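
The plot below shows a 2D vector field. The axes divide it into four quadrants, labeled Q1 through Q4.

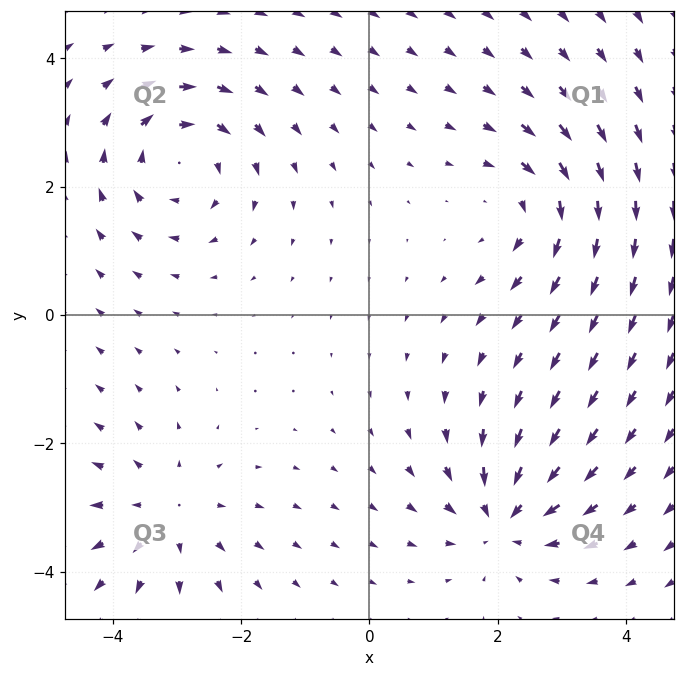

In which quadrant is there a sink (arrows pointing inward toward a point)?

The sink sits at approximately (2.1, -3.2), which lies in quadrant Q4. The divergence there is about -4, negative as expected for a sink.

Q4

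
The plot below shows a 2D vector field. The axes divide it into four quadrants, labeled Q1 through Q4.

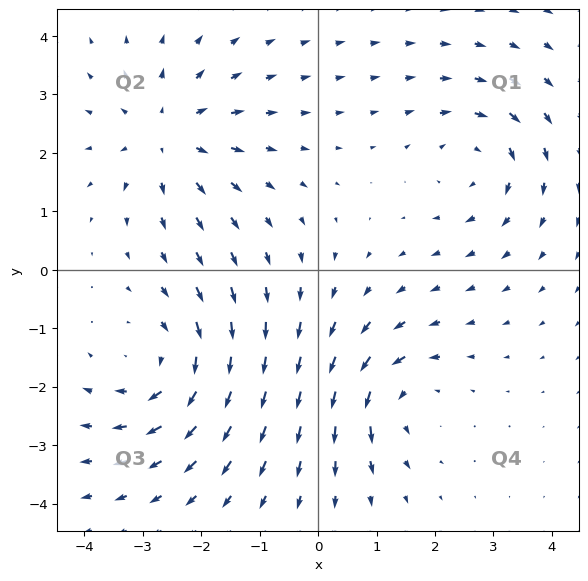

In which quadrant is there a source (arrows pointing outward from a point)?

The source sits at approximately (-2.6, 2.3), which lies in quadrant Q2. The divergence there is about +4, positive as expected for a source.

Q2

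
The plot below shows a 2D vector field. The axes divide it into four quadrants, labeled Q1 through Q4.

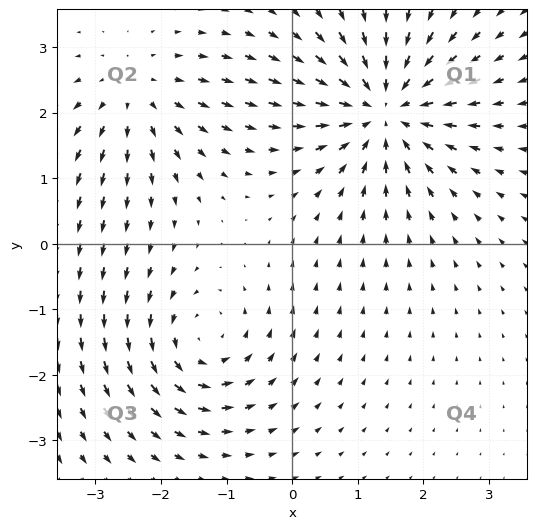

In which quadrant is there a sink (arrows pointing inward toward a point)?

The sink sits at approximately (1.4, 2.0), which lies in quadrant Q1. The divergence there is about -5, negative as expected for a sink.

Q1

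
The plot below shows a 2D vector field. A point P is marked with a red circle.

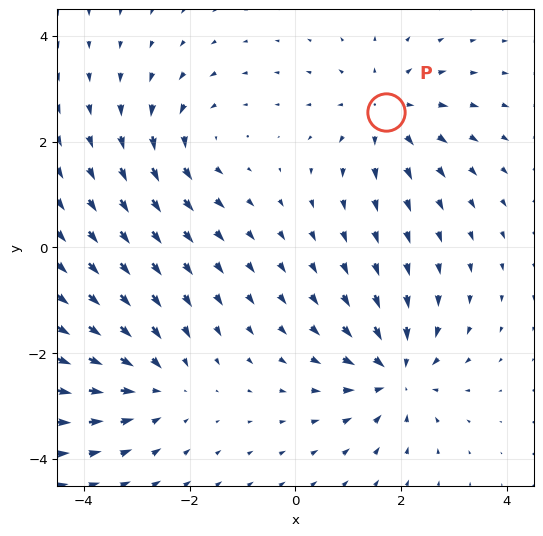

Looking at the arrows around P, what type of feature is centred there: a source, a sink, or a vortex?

At P (1.7, 2.6) the arrows spread outward. Divergence about +4, curl ≈0 — positive divergence with near-zero curl is a source.

source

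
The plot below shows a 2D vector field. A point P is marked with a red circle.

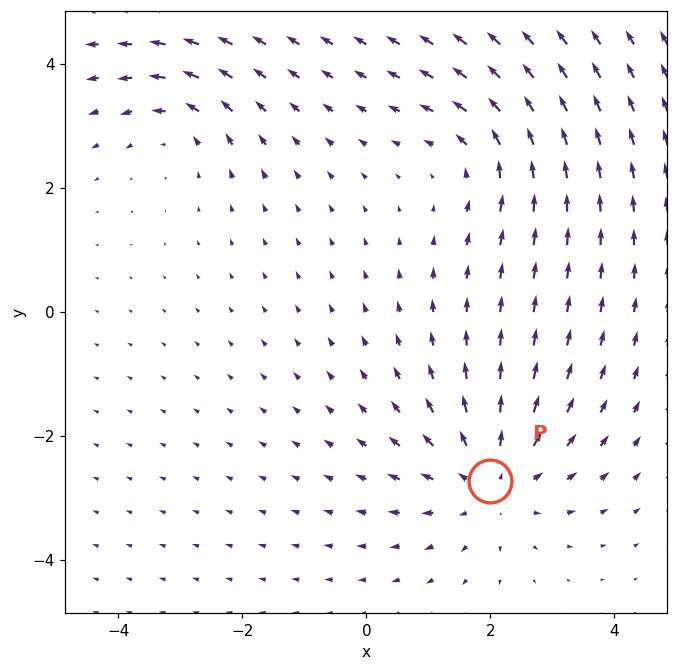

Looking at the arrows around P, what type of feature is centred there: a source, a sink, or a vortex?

source

At P (2.0, -2.7) the arrows spread outward. Divergence about +4, curl ≈0 — positive divergence with near-zero curl is a source.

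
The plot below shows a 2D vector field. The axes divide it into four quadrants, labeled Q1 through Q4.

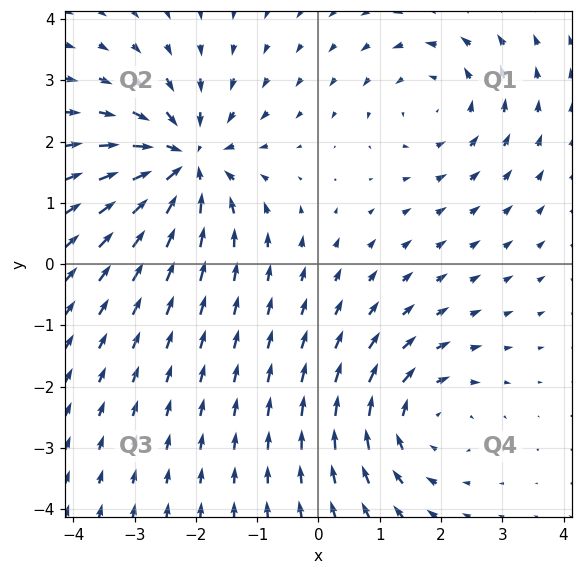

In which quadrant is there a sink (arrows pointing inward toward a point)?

Q2

The sink sits at approximately (-2.2, 1.7), which lies in quadrant Q2. The divergence there is about -5, negative as expected for a sink.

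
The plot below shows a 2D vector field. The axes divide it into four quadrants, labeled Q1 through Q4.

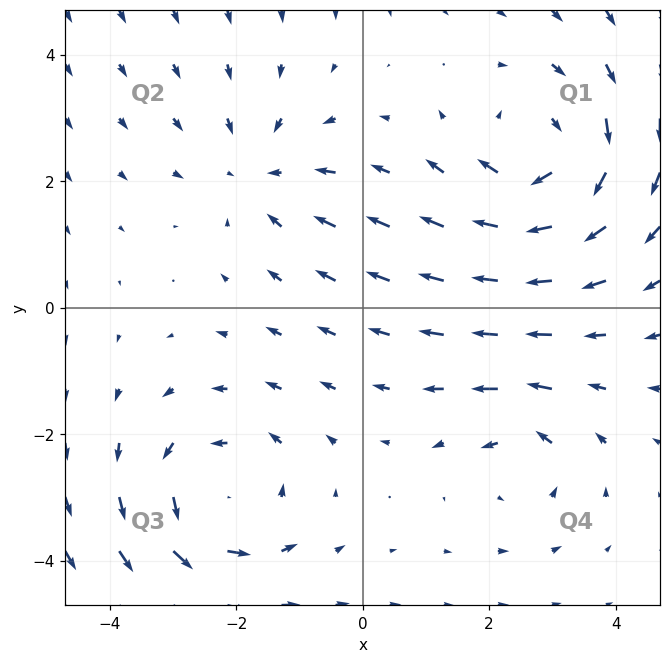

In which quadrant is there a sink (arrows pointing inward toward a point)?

The sink sits at approximately (-1.6, 2.1), which lies in quadrant Q2. The divergence there is about -3, negative as expected for a sink.

Q2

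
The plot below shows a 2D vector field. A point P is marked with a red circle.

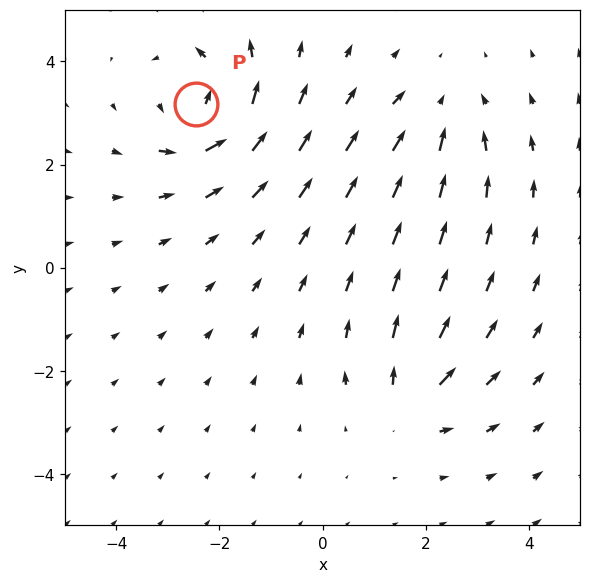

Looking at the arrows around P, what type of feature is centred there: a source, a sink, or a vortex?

vortex

At P (-2.5, 3.2) the arrows circulate counterclockwise. Divergence ≈0, curl about +6 — near-zero divergence with nonzero curl is a vortex.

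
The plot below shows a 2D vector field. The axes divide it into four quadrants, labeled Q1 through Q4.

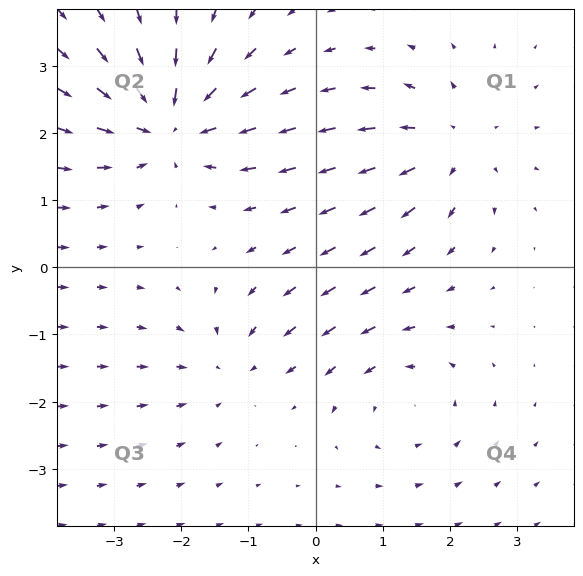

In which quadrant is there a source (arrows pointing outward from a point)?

Q1

The source sits at approximately (2.0, 1.8), which lies in quadrant Q1. The divergence there is about +4, positive as expected for a source.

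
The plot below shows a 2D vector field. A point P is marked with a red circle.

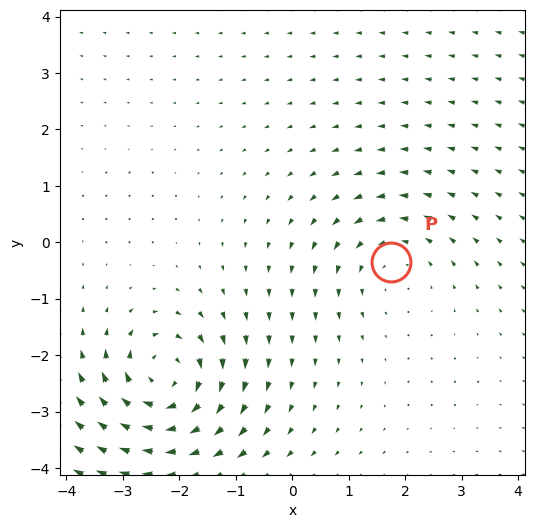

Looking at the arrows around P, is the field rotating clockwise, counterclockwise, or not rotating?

Near P at (1.8, -0.4) the arrows circulate counterclockwise. The curl (z-component) there is about +2; positive curl means counterclockwise rotation.

counterclockwise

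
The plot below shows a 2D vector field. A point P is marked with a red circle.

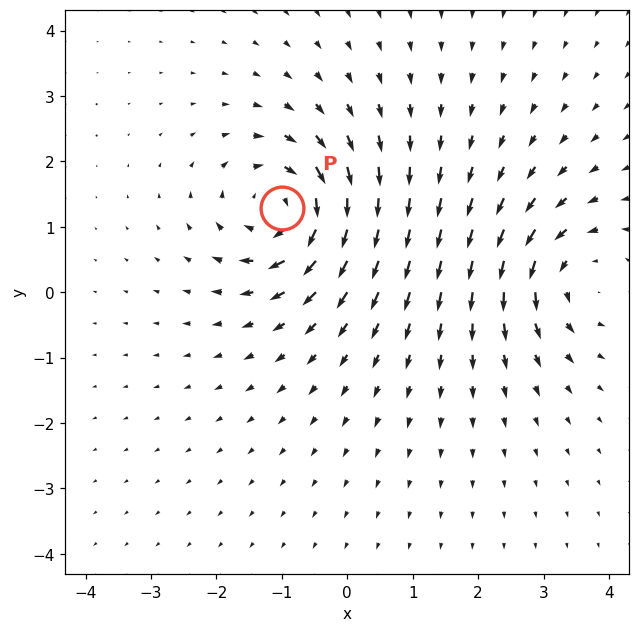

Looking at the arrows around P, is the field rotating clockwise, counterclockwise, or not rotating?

Near P at (-1.0, 1.3) the arrows circulate clockwise. The curl (z-component) there is about -6; negative curl means clockwise rotation.

clockwise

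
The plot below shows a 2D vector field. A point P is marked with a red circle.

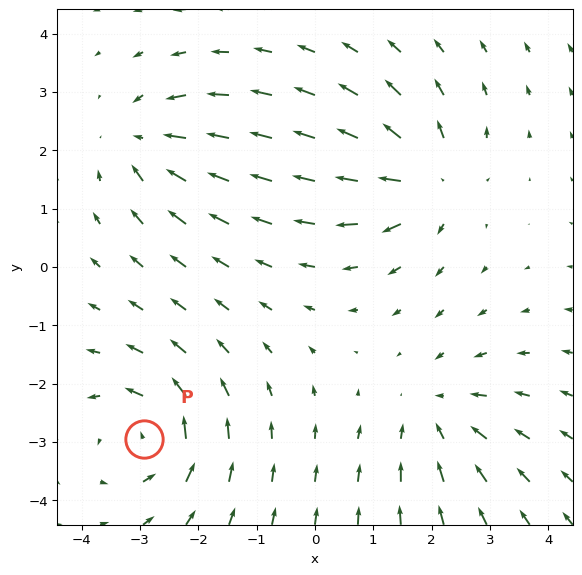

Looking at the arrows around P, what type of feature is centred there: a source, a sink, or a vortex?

vortex

At P (-2.9, -2.9) the arrows circulate counterclockwise. Divergence ≈0, curl about +6 — near-zero divergence with nonzero curl is a vortex.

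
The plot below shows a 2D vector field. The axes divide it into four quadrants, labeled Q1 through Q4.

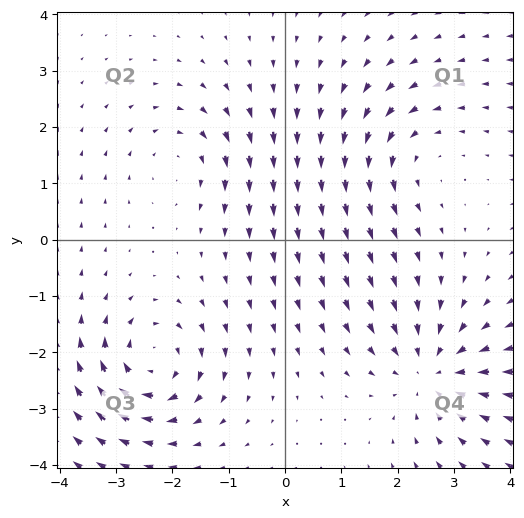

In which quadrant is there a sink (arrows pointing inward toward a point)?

Q4

The sink sits at approximately (2.6, -2.3), which lies in quadrant Q4. The divergence there is about -5, negative as expected for a sink.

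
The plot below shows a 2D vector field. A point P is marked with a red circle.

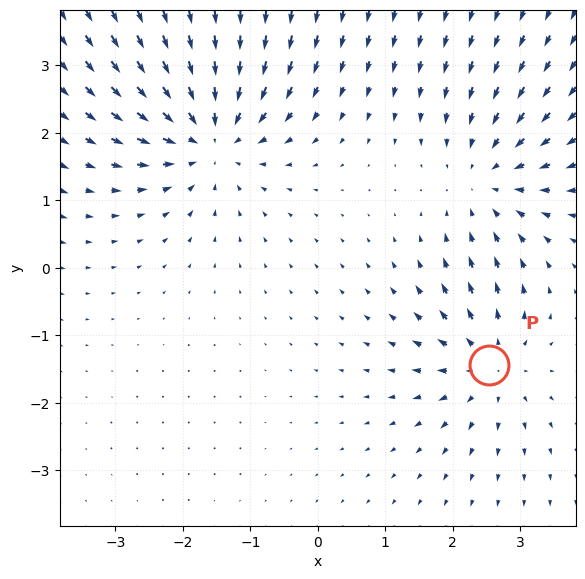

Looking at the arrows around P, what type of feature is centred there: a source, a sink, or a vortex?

At P (2.5, -1.4) the arrows spread outward. Divergence about +3, curl ≈0 — positive divergence with near-zero curl is a source.

source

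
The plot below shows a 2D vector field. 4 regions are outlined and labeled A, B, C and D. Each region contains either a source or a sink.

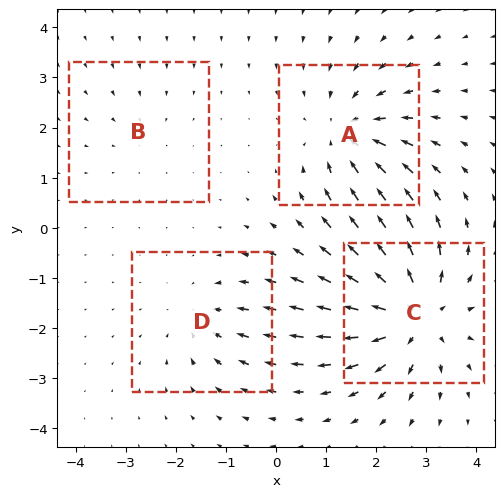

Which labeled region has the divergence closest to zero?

B

Divergence at each region's feature centre — A: about -5, B: about -2, C: about +7, D: about -3. Region B is closest to zero.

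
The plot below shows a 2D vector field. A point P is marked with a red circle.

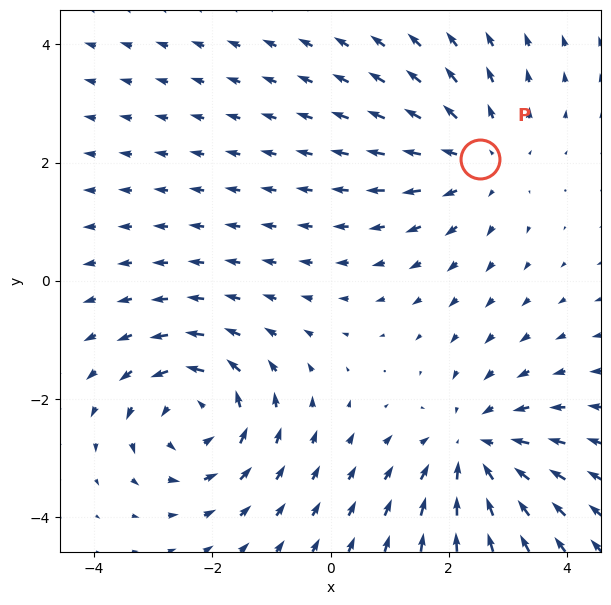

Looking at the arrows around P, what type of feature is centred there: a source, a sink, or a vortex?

source

At P (2.5, 2.1) the arrows spread outward. Divergence about +2, curl ≈0 — positive divergence with near-zero curl is a source.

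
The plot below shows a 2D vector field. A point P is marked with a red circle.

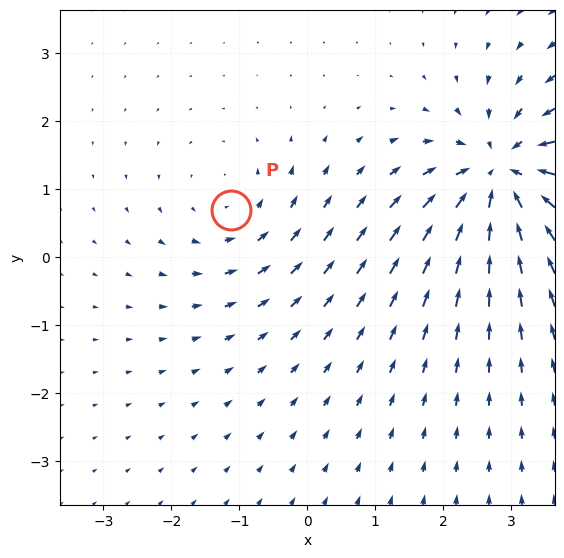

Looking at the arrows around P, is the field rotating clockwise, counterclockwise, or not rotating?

Near P at (-1.1, 0.7) the arrows circulate counterclockwise. The curl (z-component) there is about +2; positive curl means counterclockwise rotation.

counterclockwise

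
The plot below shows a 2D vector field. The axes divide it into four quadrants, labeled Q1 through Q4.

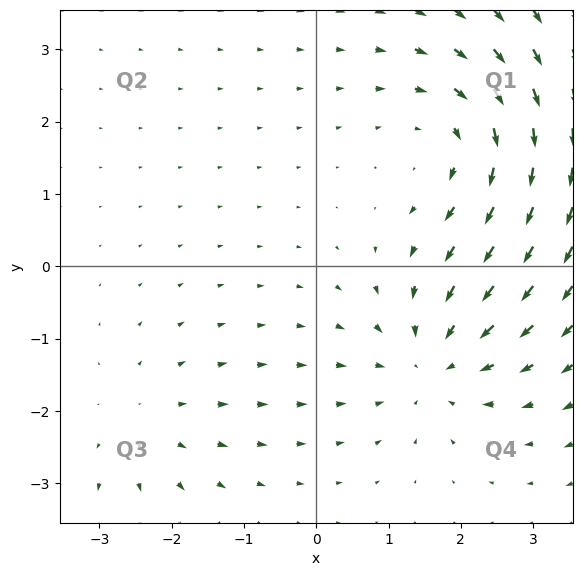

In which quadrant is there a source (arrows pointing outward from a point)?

The source sits at approximately (-2.4, -2.2), which lies in quadrant Q3. The divergence there is about +2, positive as expected for a source.

Q3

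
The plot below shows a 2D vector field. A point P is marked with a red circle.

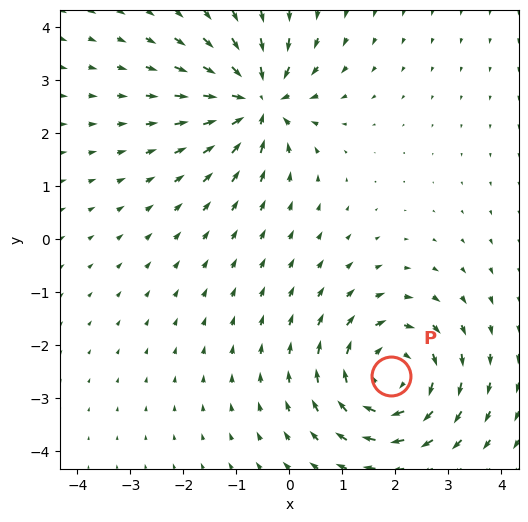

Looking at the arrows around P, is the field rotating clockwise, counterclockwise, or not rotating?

clockwise

Near P at (1.9, -2.6) the arrows circulate clockwise. The curl (z-component) there is about -5; negative curl means clockwise rotation.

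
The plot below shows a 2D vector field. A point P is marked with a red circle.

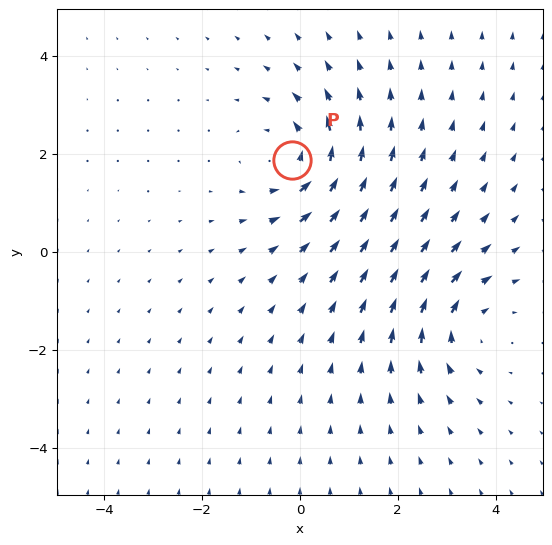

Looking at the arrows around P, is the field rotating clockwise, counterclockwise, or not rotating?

Near P at (-0.2, 1.9) the arrows circulate counterclockwise. The curl (z-component) there is about +5; positive curl means counterclockwise rotation.

counterclockwise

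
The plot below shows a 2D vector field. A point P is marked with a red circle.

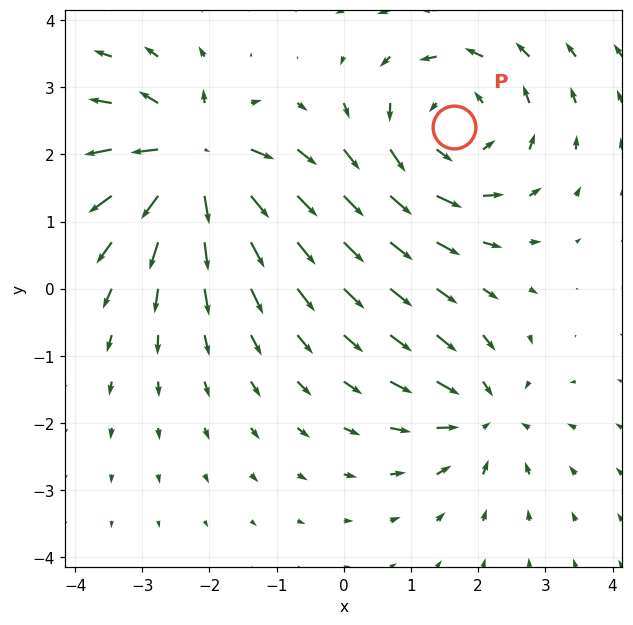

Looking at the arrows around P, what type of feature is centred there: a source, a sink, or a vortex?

vortex

At P (1.6, 2.4) the arrows circulate counterclockwise. Divergence ≈0, curl about +4 — near-zero divergence with nonzero curl is a vortex.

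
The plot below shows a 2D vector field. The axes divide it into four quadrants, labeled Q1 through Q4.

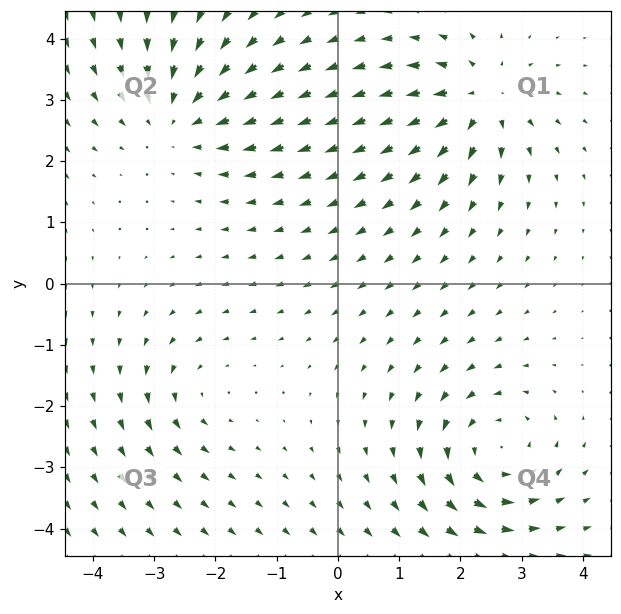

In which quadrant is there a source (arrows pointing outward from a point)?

The source sits at approximately (2.3, 3.0), which lies in quadrant Q1. The divergence there is about +5, positive as expected for a source.

Q1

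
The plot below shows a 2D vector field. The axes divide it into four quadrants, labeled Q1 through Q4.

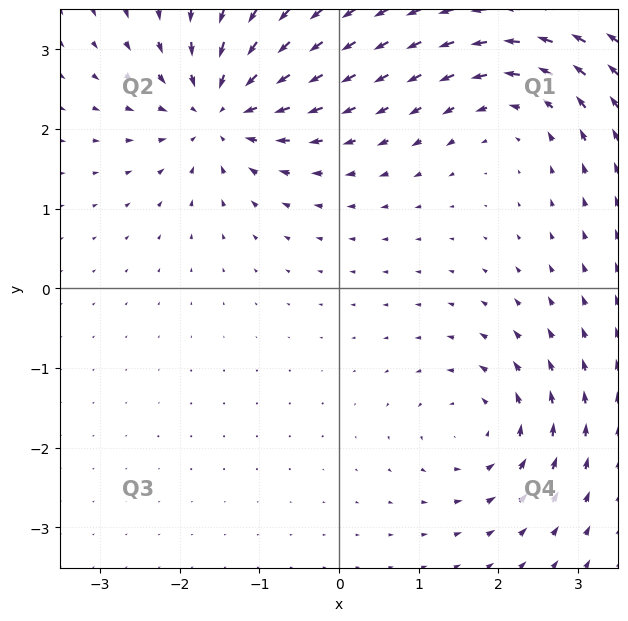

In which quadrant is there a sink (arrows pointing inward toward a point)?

Q2

The sink sits at approximately (-1.5, 2.2), which lies in quadrant Q2. The divergence there is about -7, negative as expected for a sink.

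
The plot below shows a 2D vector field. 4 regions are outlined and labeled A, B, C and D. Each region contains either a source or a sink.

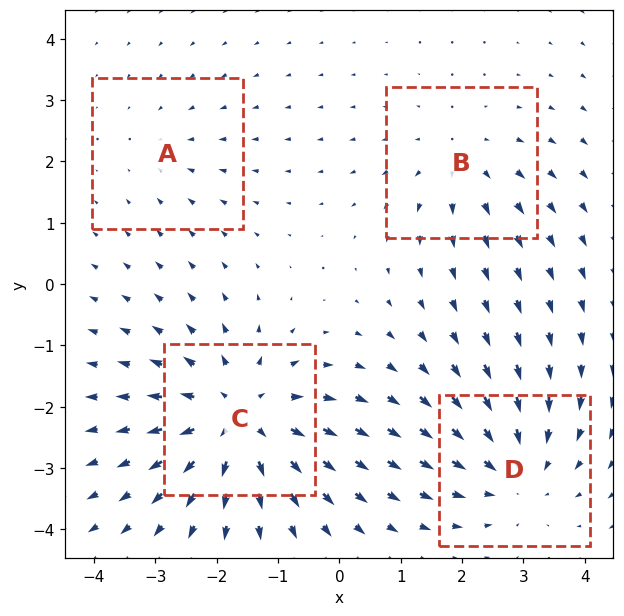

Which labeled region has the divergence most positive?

C

Divergence at each region's feature centre — A: about -2, B: about +3, C: about +6, D: about -4. Region C is most positive.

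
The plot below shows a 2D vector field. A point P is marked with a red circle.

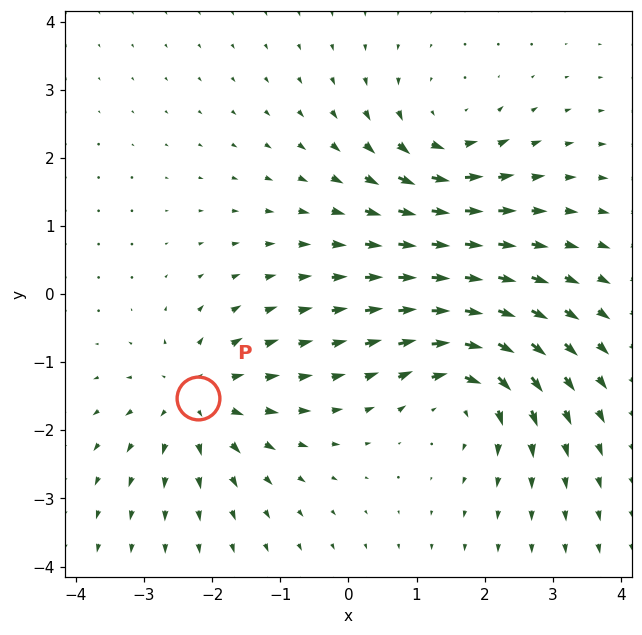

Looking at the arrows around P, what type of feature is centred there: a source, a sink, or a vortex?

At P (-2.2, -1.5) the arrows spread outward. Divergence about +5, curl ≈0 — positive divergence with near-zero curl is a source.

source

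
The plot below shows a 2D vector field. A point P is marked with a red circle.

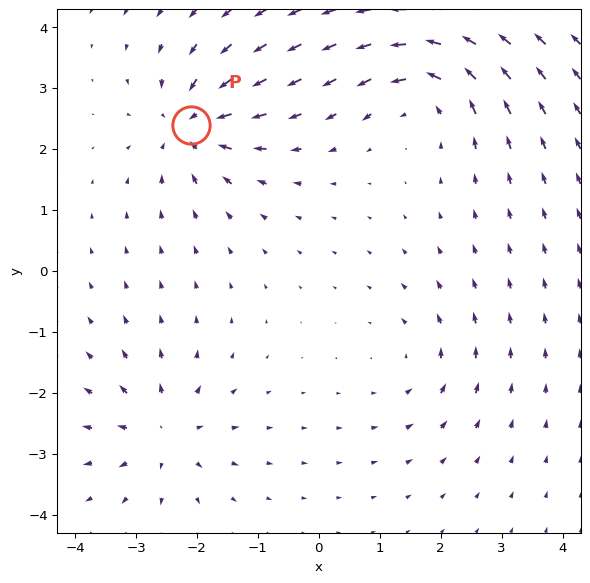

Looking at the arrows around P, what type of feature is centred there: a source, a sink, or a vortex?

sink

At P (-2.1, 2.4) the arrows converge inward. Divergence about -6, curl ≈0 — negative divergence with near-zero curl is a sink.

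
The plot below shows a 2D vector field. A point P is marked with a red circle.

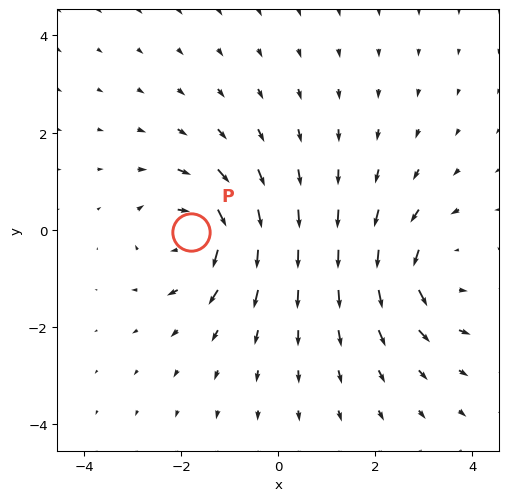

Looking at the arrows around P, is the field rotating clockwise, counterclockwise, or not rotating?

Near P at (-1.8, -0.1) the arrows circulate clockwise. The curl (z-component) there is about -6; negative curl means clockwise rotation.

clockwise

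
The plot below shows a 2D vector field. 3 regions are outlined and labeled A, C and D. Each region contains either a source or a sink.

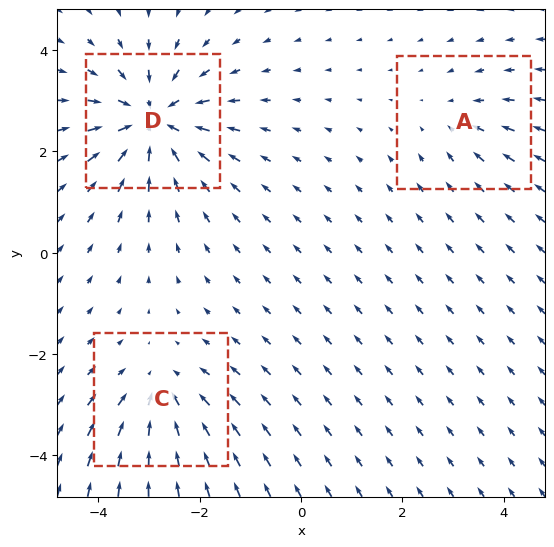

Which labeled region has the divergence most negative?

D

Divergence at each region's feature centre — A: about -2, C: about -3, D: about -5. Region D is most negative.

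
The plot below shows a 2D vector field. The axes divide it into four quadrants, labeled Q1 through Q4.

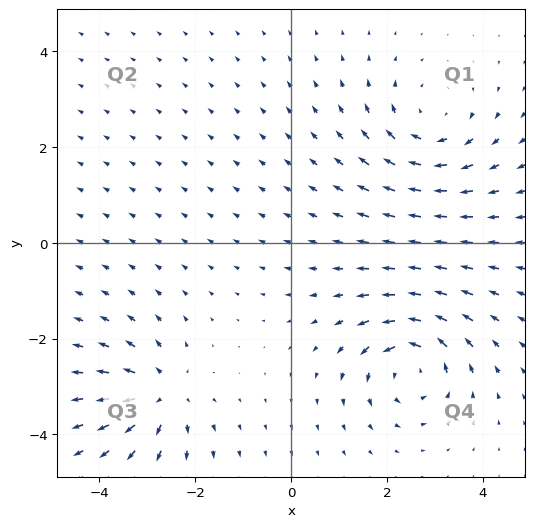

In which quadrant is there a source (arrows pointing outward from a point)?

Q3

The source sits at approximately (-2.7, -3.2), which lies in quadrant Q3. The divergence there is about +5, positive as expected for a source.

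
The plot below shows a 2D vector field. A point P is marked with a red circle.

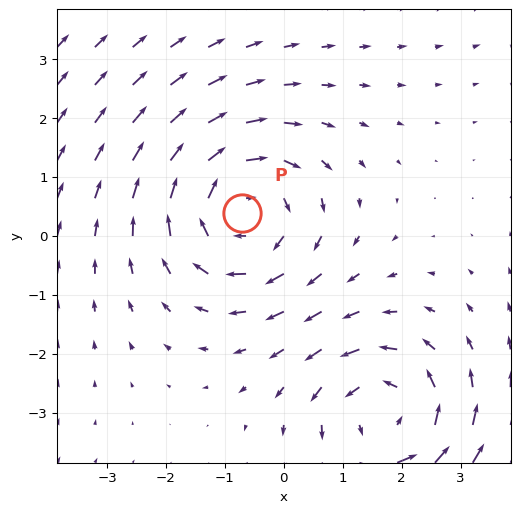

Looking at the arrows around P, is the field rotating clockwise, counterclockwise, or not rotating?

clockwise

Near P at (-0.7, 0.4) the arrows circulate clockwise. The curl (z-component) there is about -3; negative curl means clockwise rotation.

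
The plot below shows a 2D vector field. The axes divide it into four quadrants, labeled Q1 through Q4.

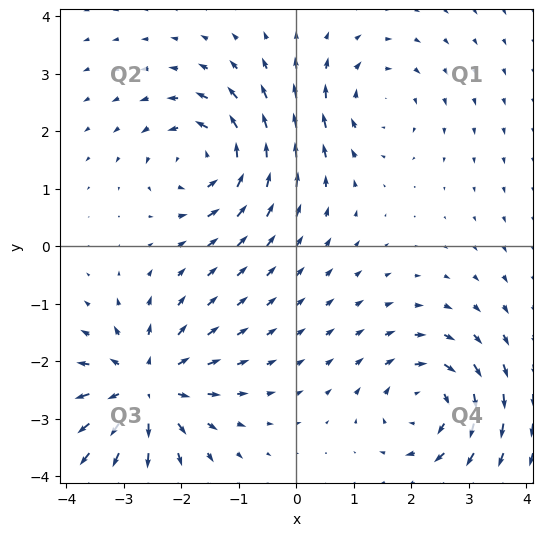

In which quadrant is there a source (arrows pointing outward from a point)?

Q3

The source sits at approximately (-2.6, -2.5), which lies in quadrant Q3. The divergence there is about +5, positive as expected for a source.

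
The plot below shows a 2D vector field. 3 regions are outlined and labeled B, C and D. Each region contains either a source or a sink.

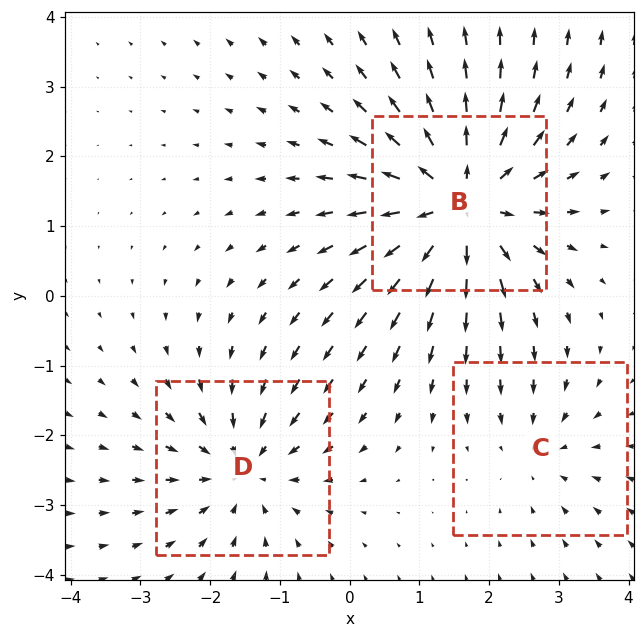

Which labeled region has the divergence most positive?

B

Divergence at each region's feature centre — B: about +5, C: about -2, D: about -3. Region B is most positive.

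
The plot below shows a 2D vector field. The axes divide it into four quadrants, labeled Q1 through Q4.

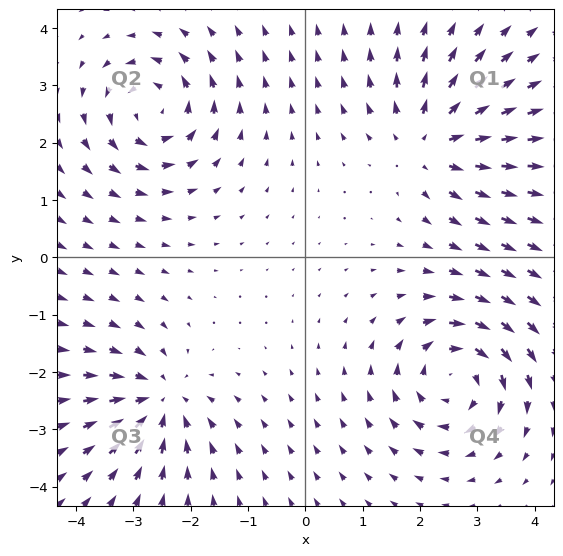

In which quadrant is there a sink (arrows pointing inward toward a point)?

Q3

The sink sits at approximately (-2.5, -2.5), which lies in quadrant Q3. The divergence there is about -4, negative as expected for a sink.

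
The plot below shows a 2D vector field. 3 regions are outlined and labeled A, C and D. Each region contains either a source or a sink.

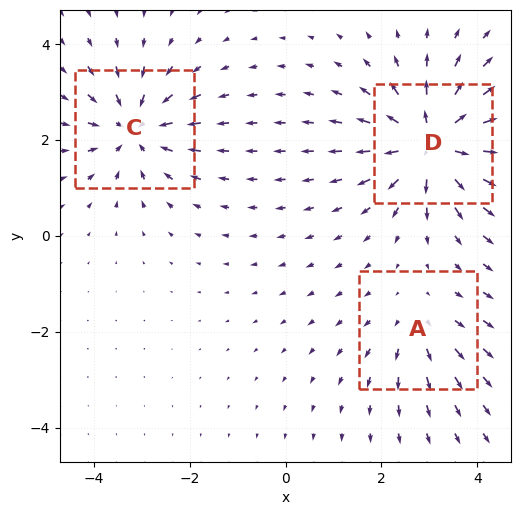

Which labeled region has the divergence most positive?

Divergence at each region's feature centre — A: about +2, C: about -4, D: about +5. Region D is most positive.

D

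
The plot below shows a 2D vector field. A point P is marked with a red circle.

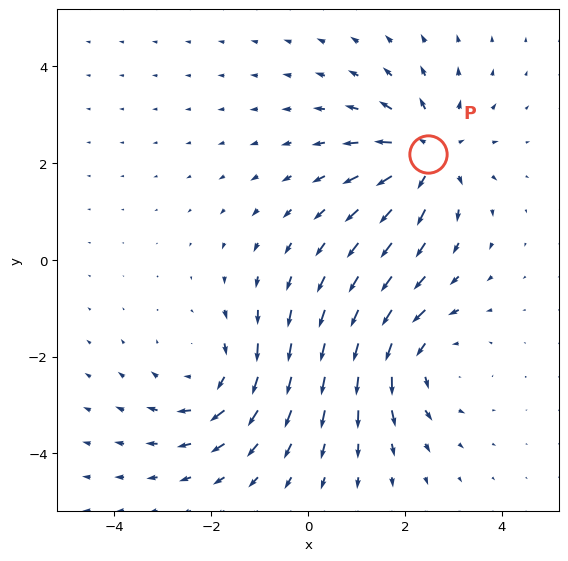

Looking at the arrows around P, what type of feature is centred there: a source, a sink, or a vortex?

source

At P (2.5, 2.2) the arrows spread outward. Divergence about +5, curl ≈0 — positive divergence with near-zero curl is a source.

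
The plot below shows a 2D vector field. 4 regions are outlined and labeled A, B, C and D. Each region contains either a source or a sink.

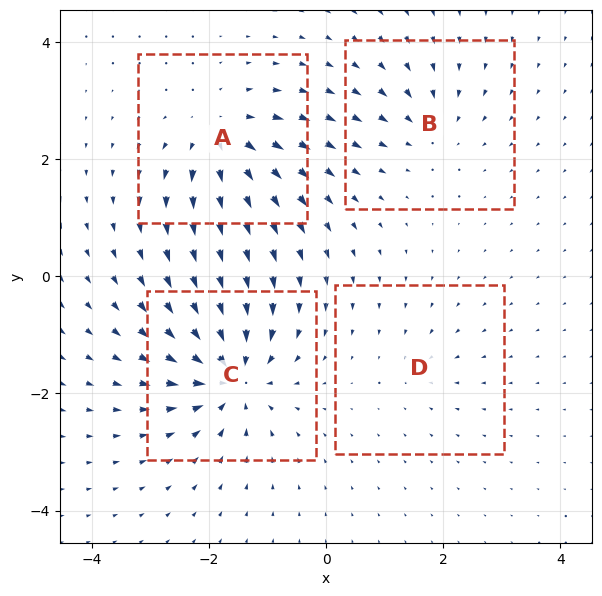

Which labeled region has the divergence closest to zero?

Divergence at each region's feature centre — A: about +6, B: about -4, C: about -8, D: about -2. Region D is closest to zero.

D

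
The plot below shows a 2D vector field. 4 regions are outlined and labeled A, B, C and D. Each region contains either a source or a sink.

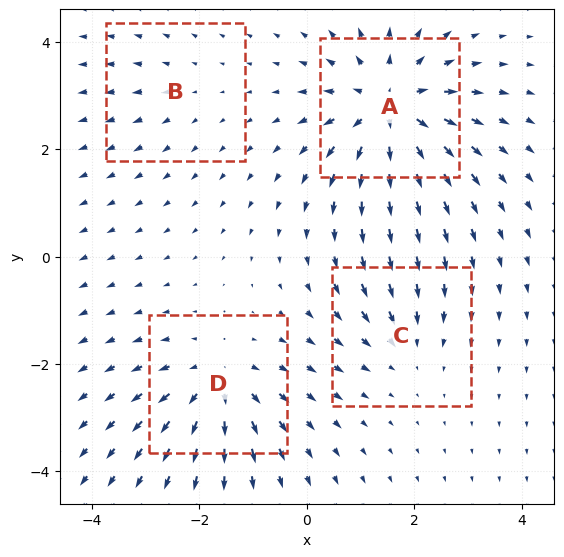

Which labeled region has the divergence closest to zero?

Divergence at each region's feature centre — A: about +7, B: about +2, C: about -3, D: about +5. Region B is closest to zero.

B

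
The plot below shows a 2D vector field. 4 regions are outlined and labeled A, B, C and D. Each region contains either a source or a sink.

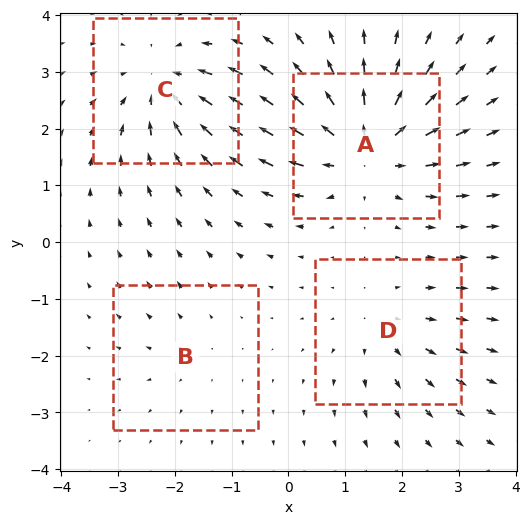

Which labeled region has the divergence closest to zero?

B

Divergence at each region's feature centre — A: about +6, B: about +2, C: about -5, D: about +3. Region B is closest to zero.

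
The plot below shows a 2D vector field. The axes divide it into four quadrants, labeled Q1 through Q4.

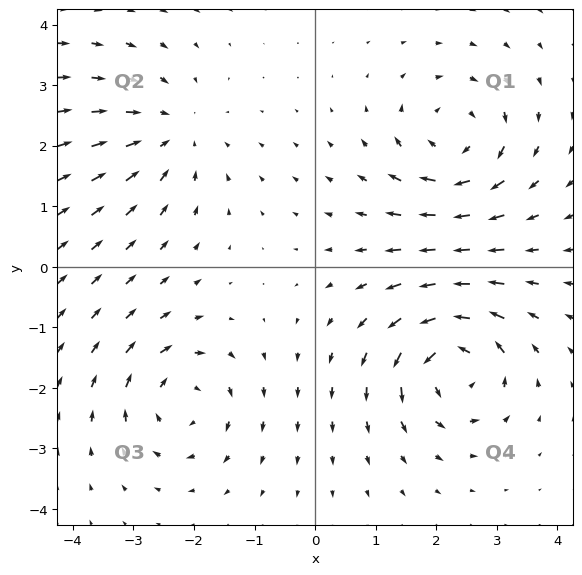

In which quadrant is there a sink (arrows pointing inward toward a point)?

Q2

The sink sits at approximately (-2.4, 2.2), which lies in quadrant Q2. The divergence there is about -3, negative as expected for a sink.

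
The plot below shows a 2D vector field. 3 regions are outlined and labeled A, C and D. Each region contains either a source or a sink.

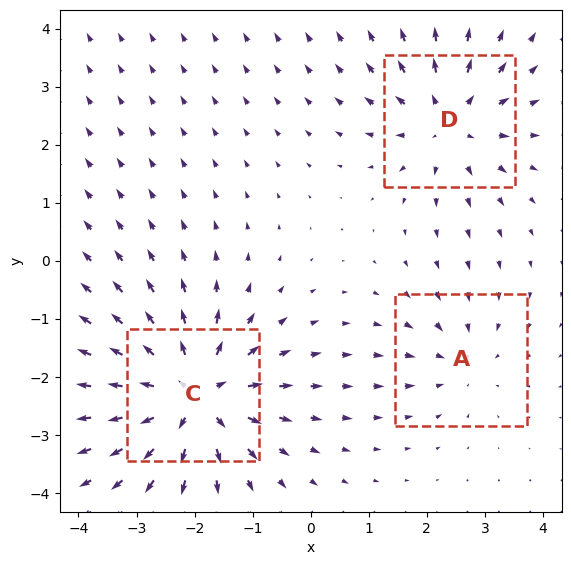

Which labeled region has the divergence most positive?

Divergence at each region's feature centre — A: about -2, C: about +5, D: about +3. Region C is most positive.

C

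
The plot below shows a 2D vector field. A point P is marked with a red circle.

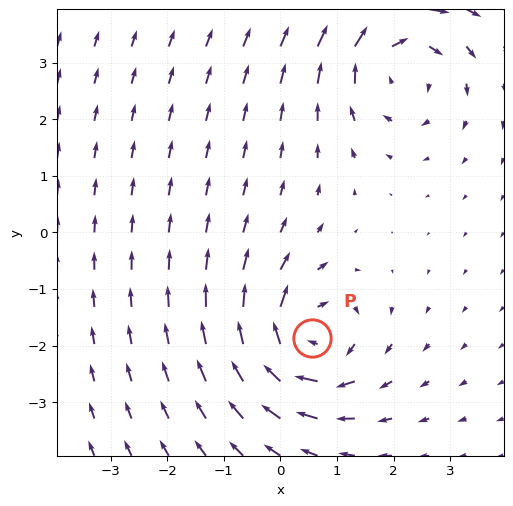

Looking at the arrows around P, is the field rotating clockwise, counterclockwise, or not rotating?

Near P at (0.6, -1.9) the arrows circulate clockwise. The curl (z-component) there is about -7; negative curl means clockwise rotation.

clockwise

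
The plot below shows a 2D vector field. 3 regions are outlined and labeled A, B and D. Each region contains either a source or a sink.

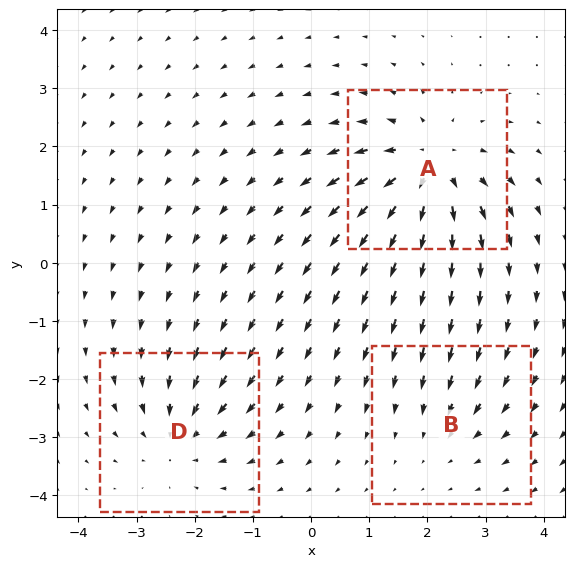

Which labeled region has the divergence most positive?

Divergence at each region's feature centre — A: about +5, B: about -2, D: about -4. Region A is most positive.

A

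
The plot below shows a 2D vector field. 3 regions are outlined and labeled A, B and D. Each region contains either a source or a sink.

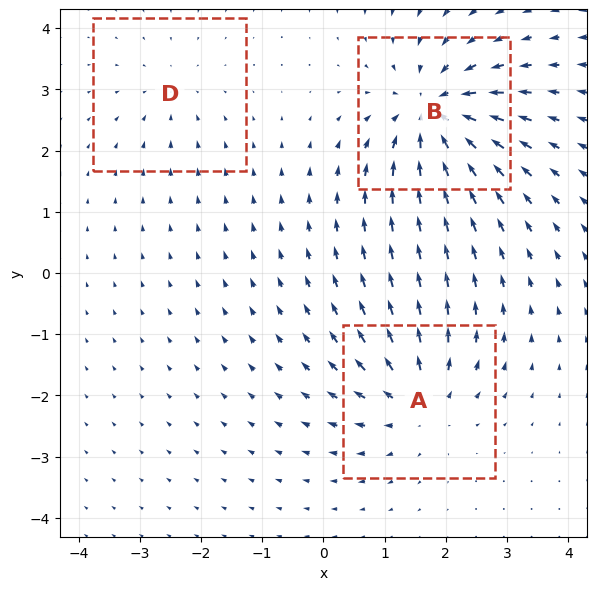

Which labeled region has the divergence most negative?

Divergence at each region's feature centre — A: about +4, B: about -6, D: about -2. Region B is most negative.

B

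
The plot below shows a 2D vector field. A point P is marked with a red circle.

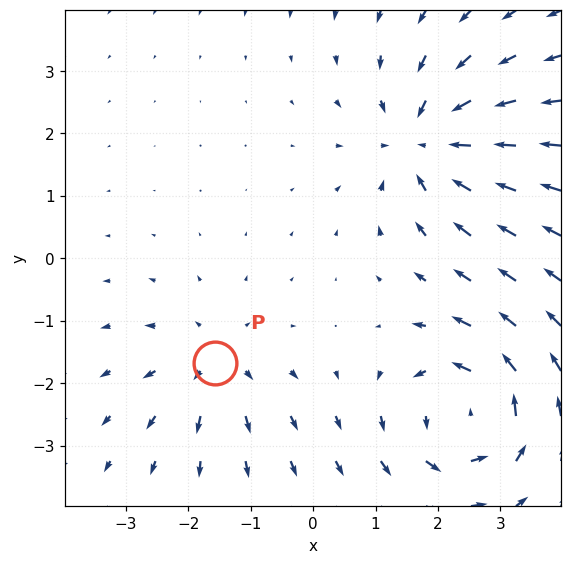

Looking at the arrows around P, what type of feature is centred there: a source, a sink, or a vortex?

At P (-1.6, -1.7) the arrows spread outward. Divergence about +3, curl ≈0 — positive divergence with near-zero curl is a source.

source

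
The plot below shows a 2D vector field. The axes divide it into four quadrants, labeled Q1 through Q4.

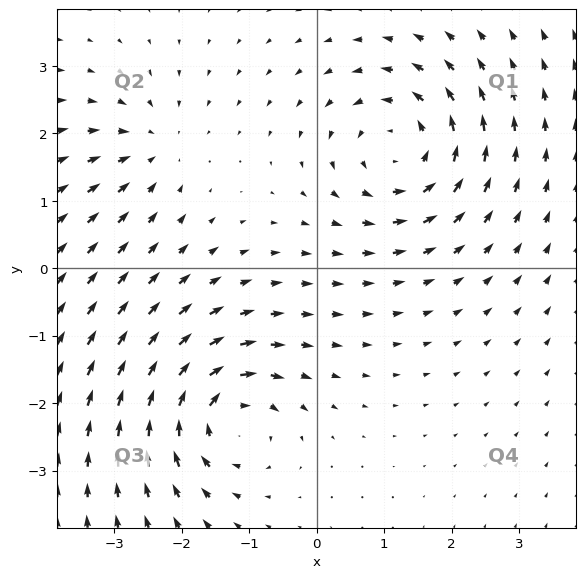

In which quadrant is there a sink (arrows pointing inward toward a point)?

Q2

The sink sits at approximately (-2.4, 1.8), which lies in quadrant Q2. The divergence there is about -3, negative as expected for a sink.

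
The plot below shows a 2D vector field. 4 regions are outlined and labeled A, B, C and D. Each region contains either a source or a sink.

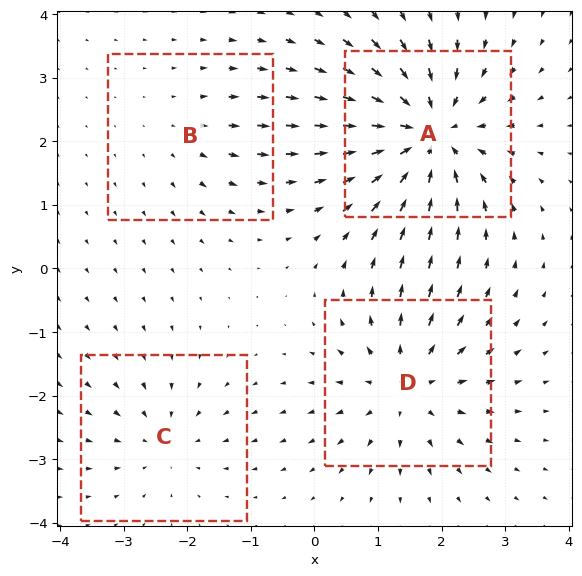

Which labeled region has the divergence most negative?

A

Divergence at each region's feature centre — A: about -7, B: about +2, C: about -3, D: about +5. Region A is most negative.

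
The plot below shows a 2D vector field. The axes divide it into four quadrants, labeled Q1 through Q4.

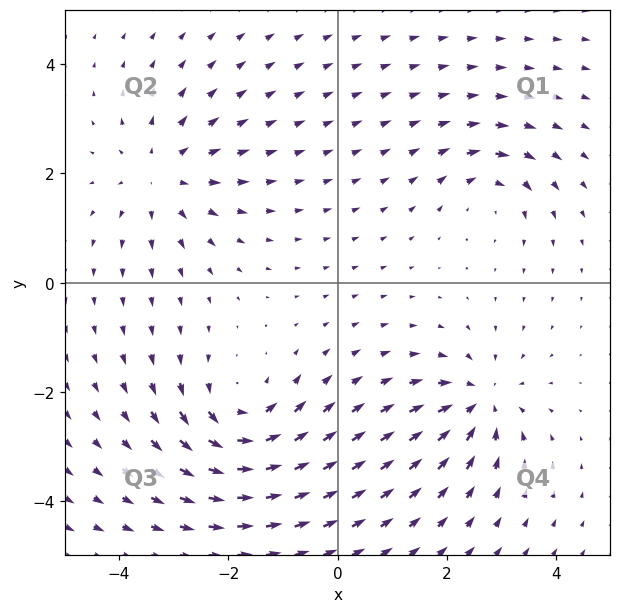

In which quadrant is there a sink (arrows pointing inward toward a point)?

The sink sits at approximately (2.6, -2.2), which lies in quadrant Q4. The divergence there is about -5, negative as expected for a sink.

Q4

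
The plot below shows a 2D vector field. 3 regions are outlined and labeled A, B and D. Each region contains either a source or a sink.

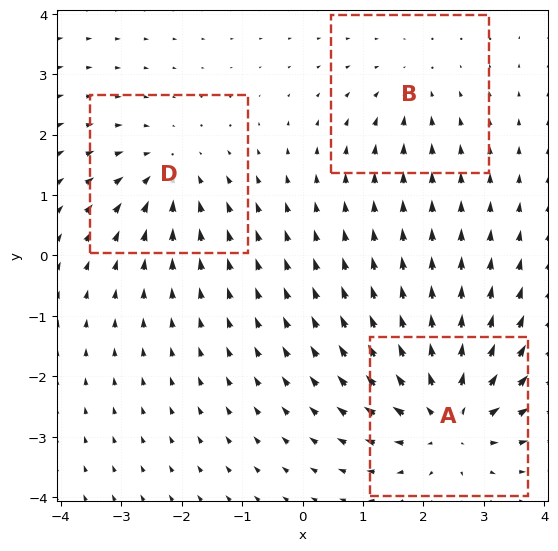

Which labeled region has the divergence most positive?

Divergence at each region's feature centre — A: about +5, B: about -2, D: about -3. Region A is most positive.

A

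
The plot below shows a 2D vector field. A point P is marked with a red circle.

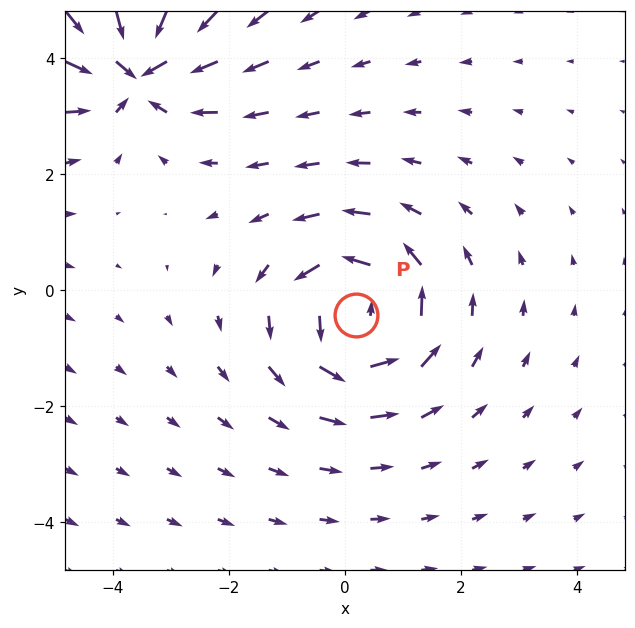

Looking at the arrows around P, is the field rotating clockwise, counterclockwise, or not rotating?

Near P at (0.2, -0.4) the arrows circulate counterclockwise. The curl (z-component) there is about +4; positive curl means counterclockwise rotation.

counterclockwise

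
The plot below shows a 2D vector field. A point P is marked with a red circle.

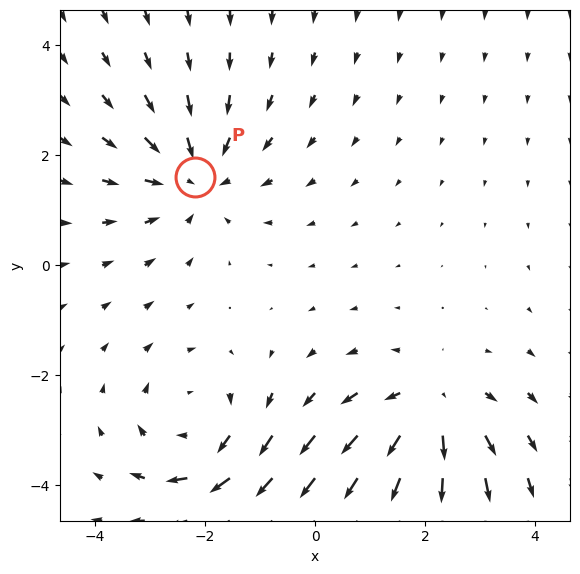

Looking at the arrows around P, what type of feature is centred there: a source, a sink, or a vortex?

sink

At P (-2.2, 1.6) the arrows converge inward. Divergence about -4, curl ≈0 — negative divergence with near-zero curl is a sink.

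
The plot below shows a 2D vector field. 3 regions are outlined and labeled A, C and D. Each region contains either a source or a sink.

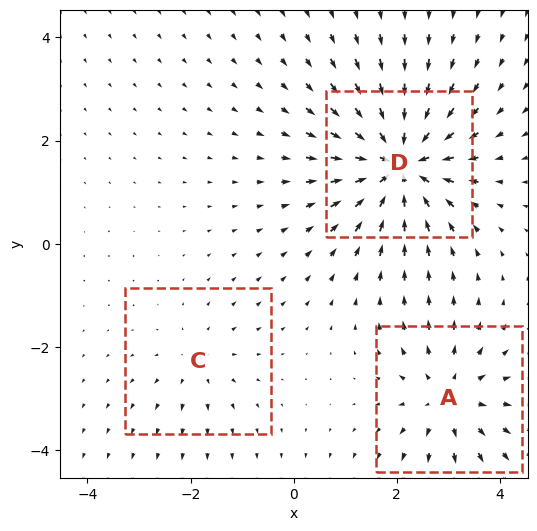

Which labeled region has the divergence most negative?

D

Divergence at each region's feature centre — A: about +4, C: about +2, D: about -6. Region D is most negative.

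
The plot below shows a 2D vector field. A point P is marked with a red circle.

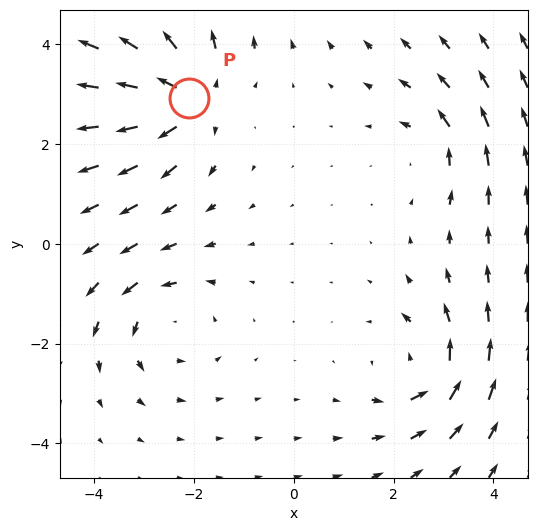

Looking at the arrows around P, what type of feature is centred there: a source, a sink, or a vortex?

source

At P (-2.1, 2.9) the arrows spread outward. Divergence about +5, curl ≈0 — positive divergence with near-zero curl is a source.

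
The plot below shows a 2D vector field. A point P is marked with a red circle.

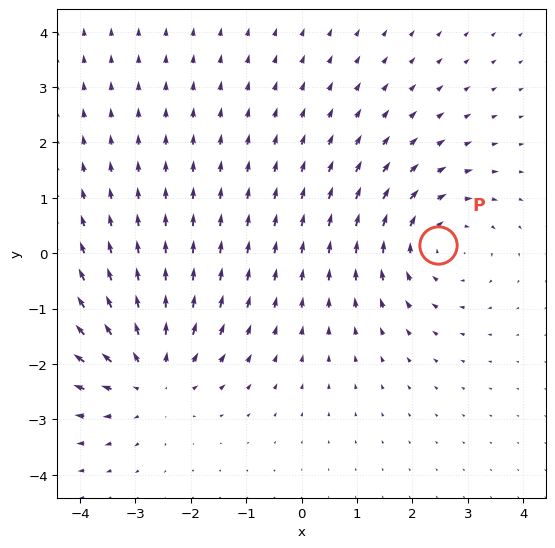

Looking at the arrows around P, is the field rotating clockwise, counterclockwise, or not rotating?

clockwise

Near P at (2.5, 0.2) the arrows circulate clockwise. The curl (z-component) there is about -3; negative curl means clockwise rotation.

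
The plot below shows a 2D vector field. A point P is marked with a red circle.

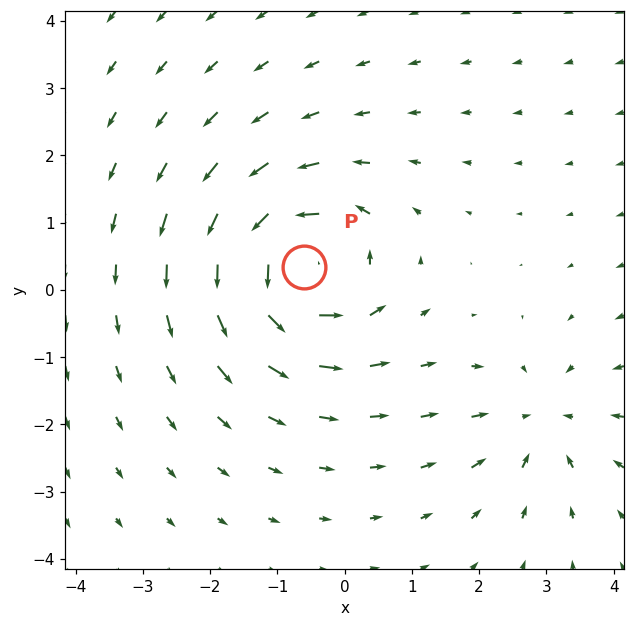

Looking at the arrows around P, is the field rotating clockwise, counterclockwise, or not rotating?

counterclockwise

Near P at (-0.6, 0.3) the arrows circulate counterclockwise. The curl (z-component) there is about +6; positive curl means counterclockwise rotation.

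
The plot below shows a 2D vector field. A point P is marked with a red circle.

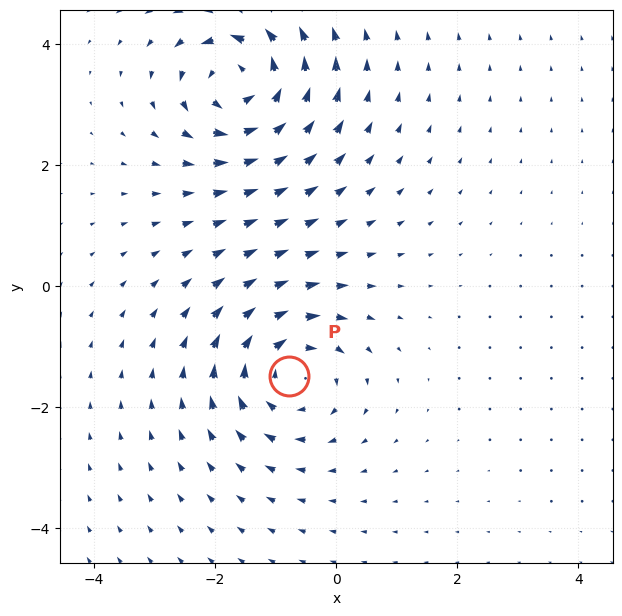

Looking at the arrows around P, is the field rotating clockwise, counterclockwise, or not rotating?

clockwise

Near P at (-0.8, -1.5) the arrows circulate clockwise. The curl (z-component) there is about -4; negative curl means clockwise rotation.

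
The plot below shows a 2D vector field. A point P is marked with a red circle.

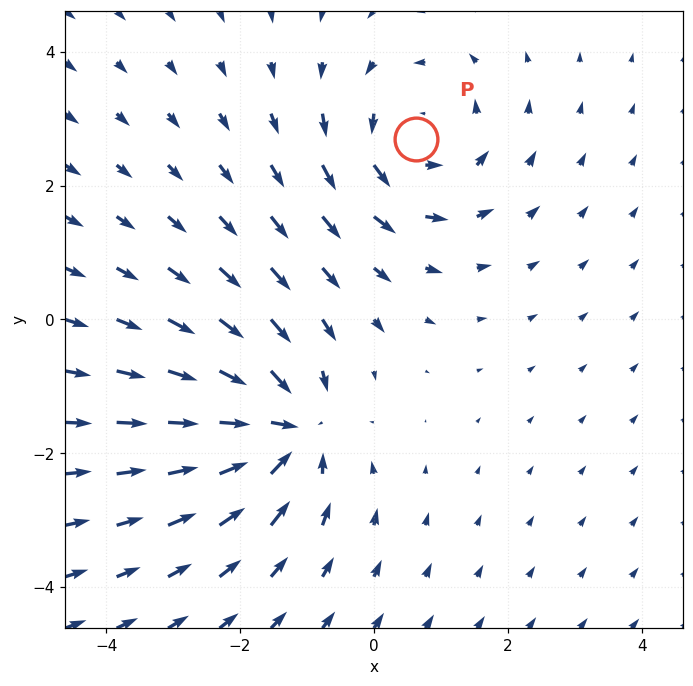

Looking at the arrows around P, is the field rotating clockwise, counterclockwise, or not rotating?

Near P at (0.6, 2.7) the arrows circulate counterclockwise. The curl (z-component) there is about +4; positive curl means counterclockwise rotation.

counterclockwise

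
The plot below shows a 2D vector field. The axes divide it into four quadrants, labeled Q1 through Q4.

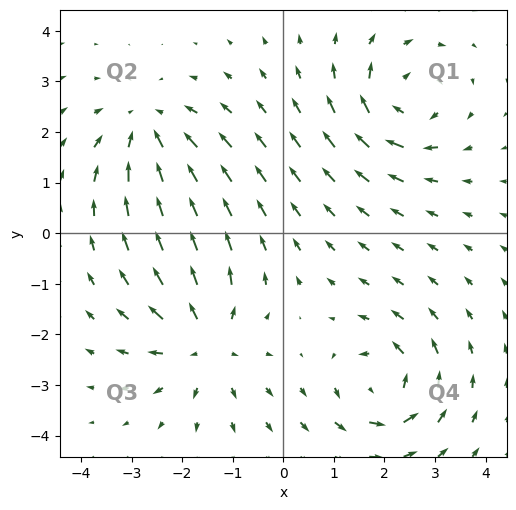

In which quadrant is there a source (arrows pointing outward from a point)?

Q3

The source sits at approximately (-1.5, -2.2), which lies in quadrant Q3. The divergence there is about +4, positive as expected for a source.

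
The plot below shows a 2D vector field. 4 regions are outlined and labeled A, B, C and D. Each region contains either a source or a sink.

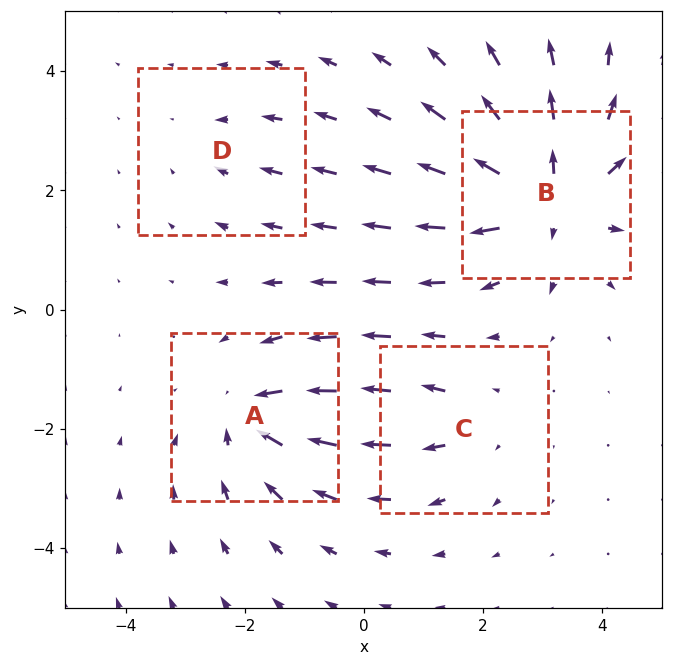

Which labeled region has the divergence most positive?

Divergence at each region's feature centre — A: about -5, B: about +7, C: about +3, D: about -2. Region B is most positive.

B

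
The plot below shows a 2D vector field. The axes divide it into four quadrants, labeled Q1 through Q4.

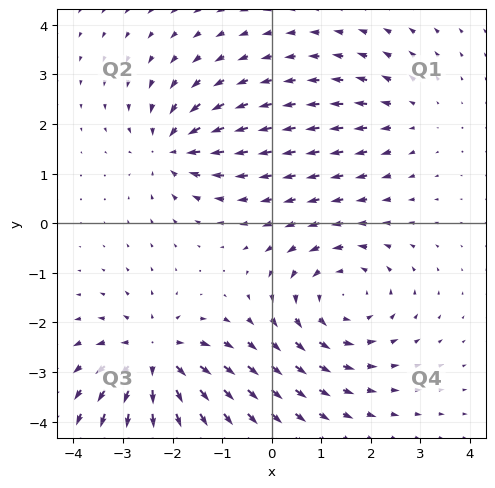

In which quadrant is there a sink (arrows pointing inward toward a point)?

The sink sits at approximately (-2.0, 1.5), which lies in quadrant Q2. The divergence there is about -5, negative as expected for a sink.

Q2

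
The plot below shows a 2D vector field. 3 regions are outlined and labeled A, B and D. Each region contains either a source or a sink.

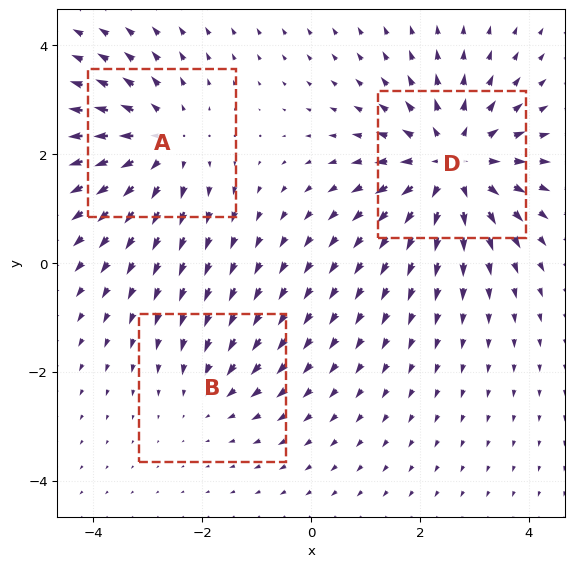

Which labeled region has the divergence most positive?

Divergence at each region's feature centre — A: about +3, B: about -2, D: about +4. Region D is most positive.

D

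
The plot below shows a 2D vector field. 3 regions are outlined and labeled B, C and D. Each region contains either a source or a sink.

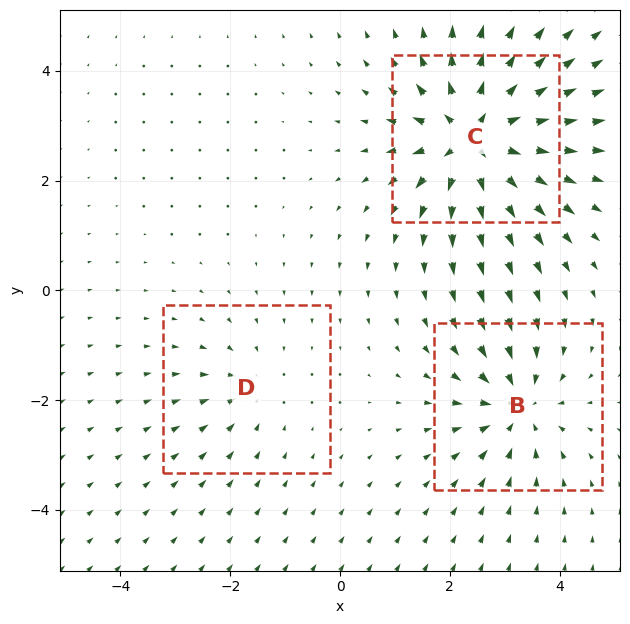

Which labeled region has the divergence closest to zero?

Divergence at each region's feature centre — B: about -4, C: about +6, D: about -2. Region D is closest to zero.

D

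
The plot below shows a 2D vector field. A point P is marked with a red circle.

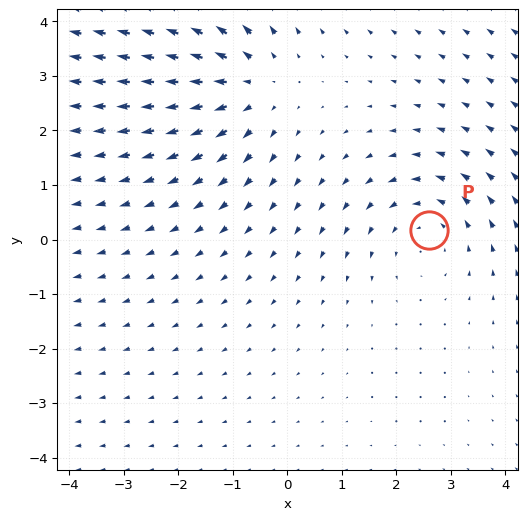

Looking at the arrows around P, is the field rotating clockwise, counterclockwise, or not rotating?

counterclockwise

Near P at (2.6, 0.2) the arrows circulate counterclockwise. The curl (z-component) there is about +2; positive curl means counterclockwise rotation.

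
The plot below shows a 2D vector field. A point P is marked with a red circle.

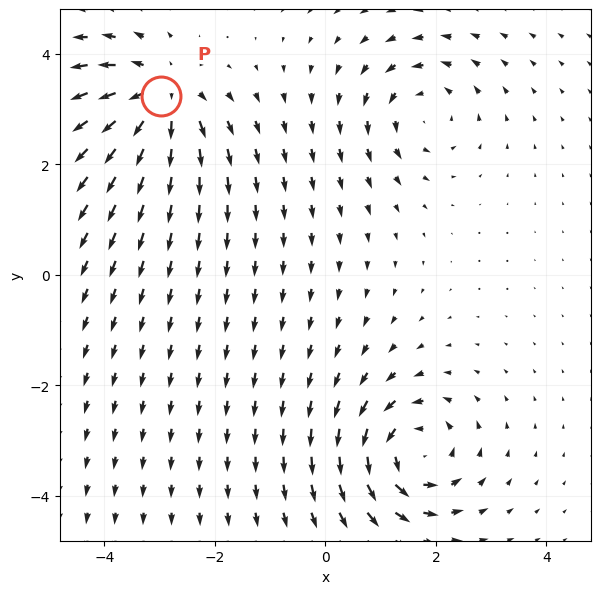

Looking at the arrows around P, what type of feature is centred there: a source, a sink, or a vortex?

At P (-3.0, 3.2) the arrows spread outward. Divergence about +6, curl ≈0 — positive divergence with near-zero curl is a source.

source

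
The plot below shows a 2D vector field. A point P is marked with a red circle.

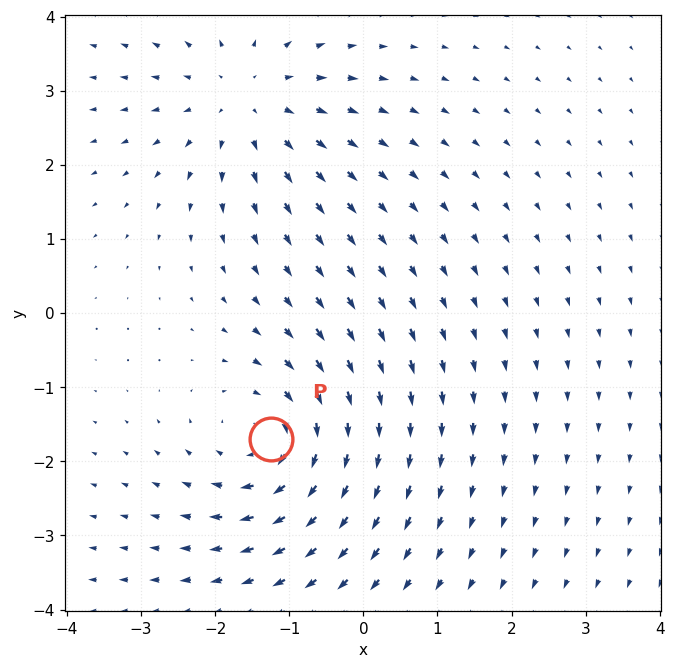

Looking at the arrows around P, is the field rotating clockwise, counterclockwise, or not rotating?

Near P at (-1.3, -1.7) the arrows circulate clockwise. The curl (z-component) there is about -4; negative curl means clockwise rotation.

clockwise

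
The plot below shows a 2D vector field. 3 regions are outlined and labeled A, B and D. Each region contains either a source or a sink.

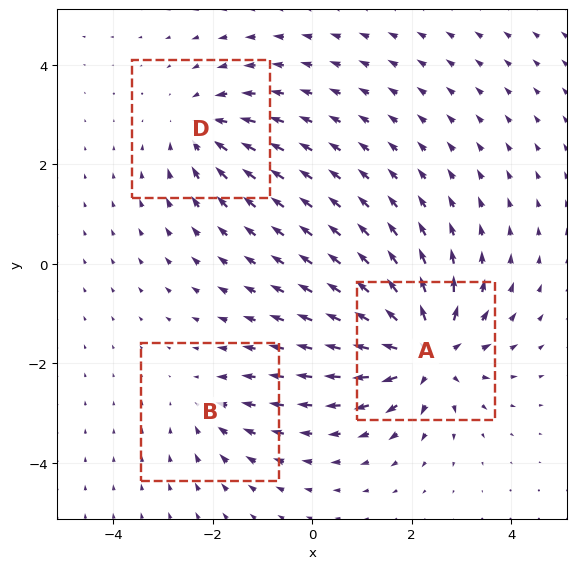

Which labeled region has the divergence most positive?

Divergence at each region's feature centre — A: about +6, B: about -2, D: about -3. Region A is most positive.

A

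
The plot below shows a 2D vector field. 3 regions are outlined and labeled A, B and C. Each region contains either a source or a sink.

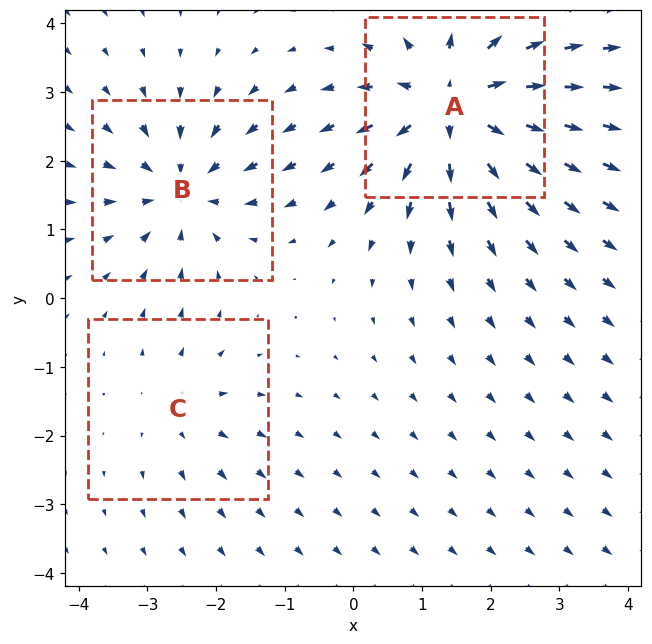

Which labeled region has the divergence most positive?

A

Divergence at each region's feature centre — A: about +6, B: about -4, C: about +2. Region A is most positive.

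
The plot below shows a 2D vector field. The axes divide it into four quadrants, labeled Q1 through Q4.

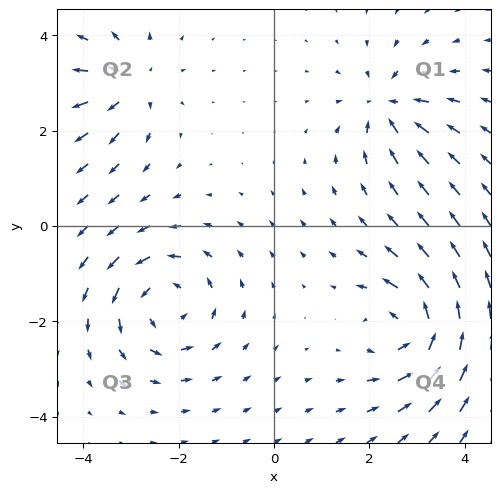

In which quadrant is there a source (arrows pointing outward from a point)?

Q2

The source sits at approximately (-3.0, 3.0), which lies in quadrant Q2. The divergence there is about +4, positive as expected for a source.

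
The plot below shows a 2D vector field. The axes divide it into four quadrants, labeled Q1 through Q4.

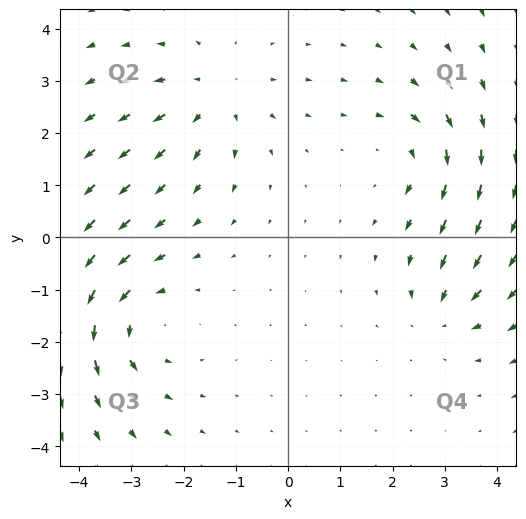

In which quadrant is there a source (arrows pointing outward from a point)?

The source sits at approximately (-1.4, 2.7), which lies in quadrant Q2. The divergence there is about +3, positive as expected for a source.

Q2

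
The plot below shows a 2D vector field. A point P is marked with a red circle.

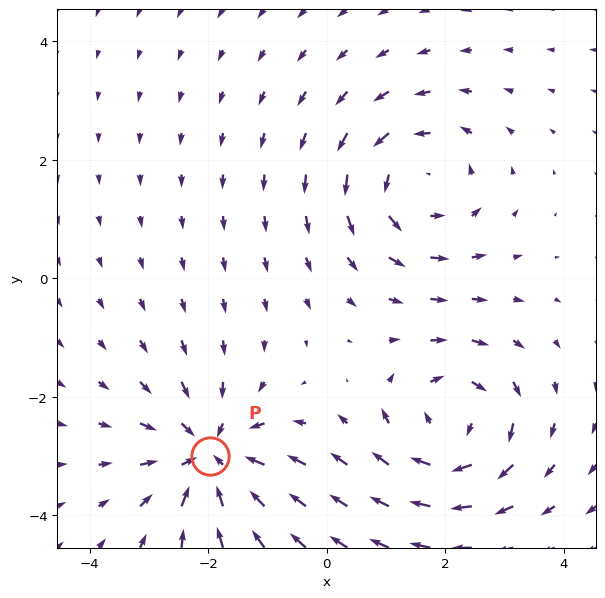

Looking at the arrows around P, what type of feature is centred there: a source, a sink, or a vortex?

sink

At P (-2.0, -3.0) the arrows converge inward. Divergence about -5, curl ≈0 — negative divergence with near-zero curl is a sink.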